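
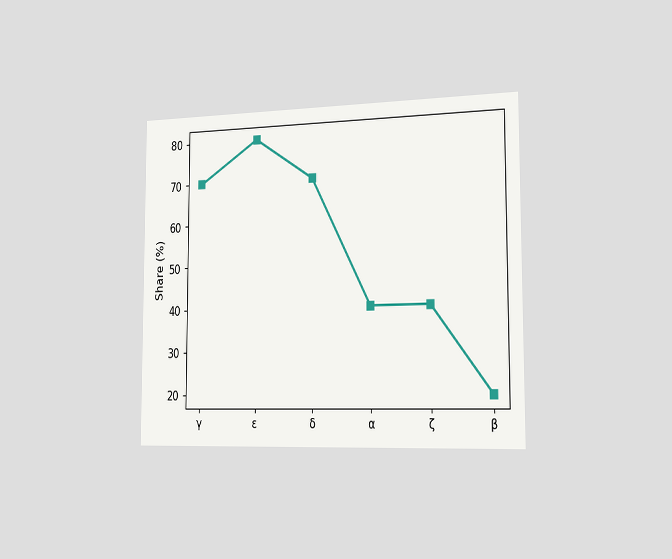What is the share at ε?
80%

The chart is viewed slightly from the right. At ε, the line is at 80%.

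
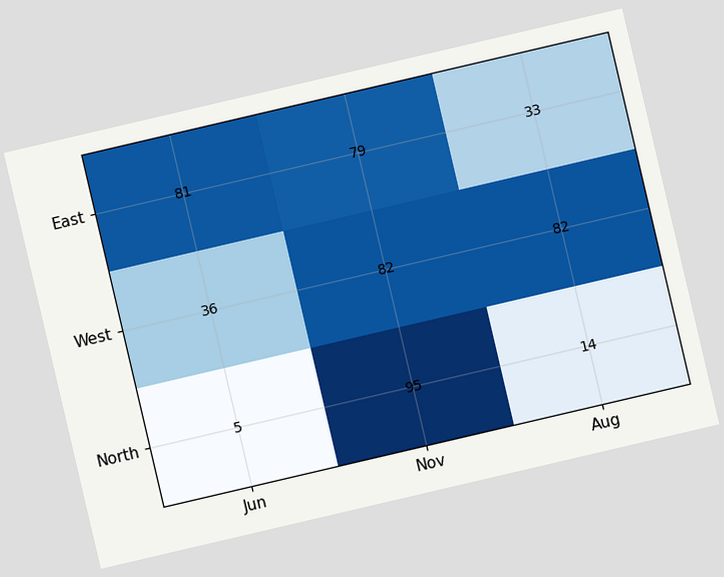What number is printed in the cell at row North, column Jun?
5

The chart is tilted about 13° counter-clockwise. The (North, Jun) cell reads 5.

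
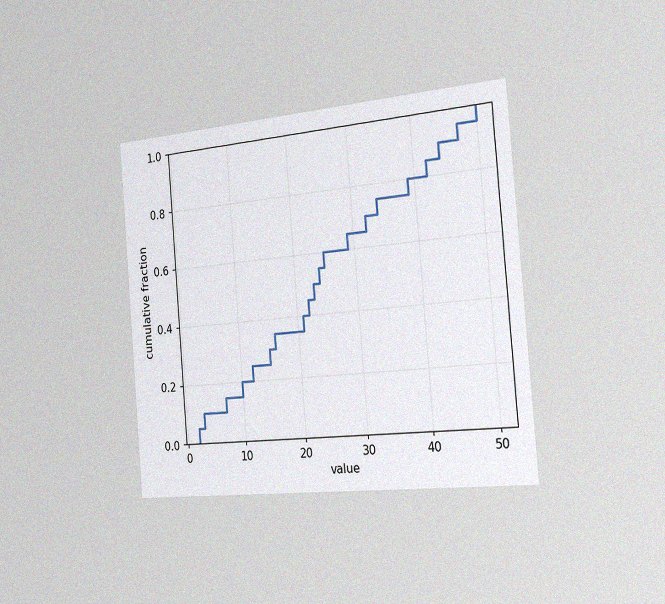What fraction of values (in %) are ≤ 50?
100%

The chart is tilted about 5° counter-clockwise and viewed slightly from the right, with some photo noise. At x=50 the ECDF step is at 100%.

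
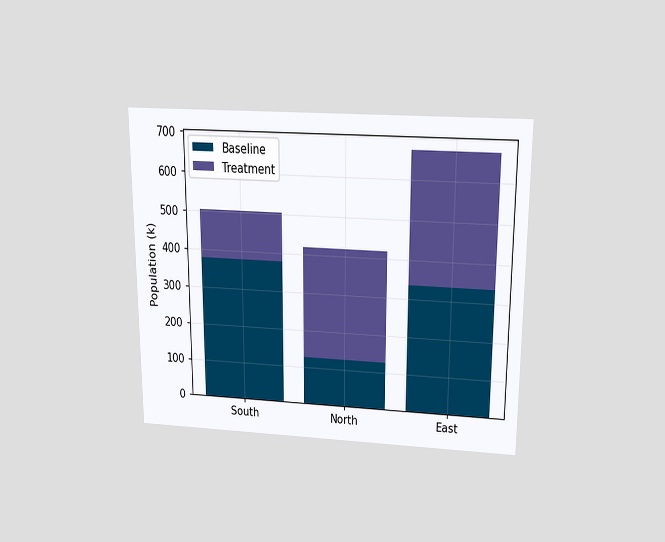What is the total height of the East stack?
672k

The chart is viewed slightly from above. The East stack's top reaches 672k on the y-axis.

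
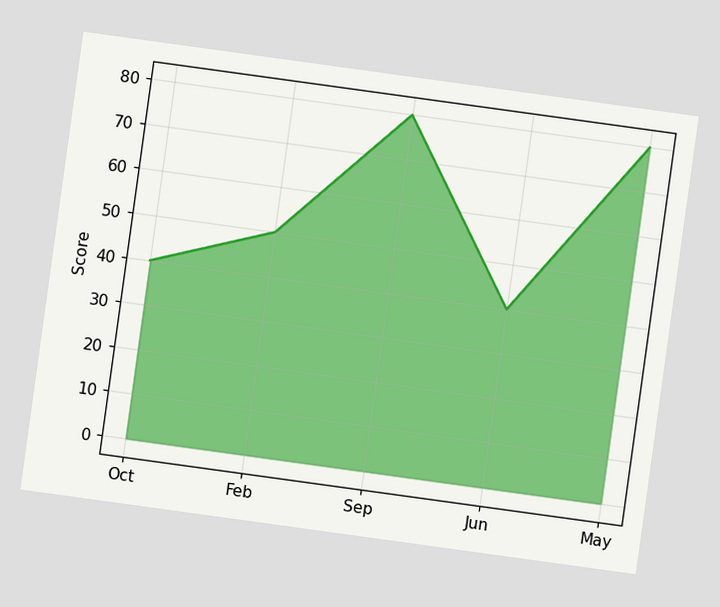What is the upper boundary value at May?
The chart is tilted about 8° clockwise. At May the upper boundary is at 80.

80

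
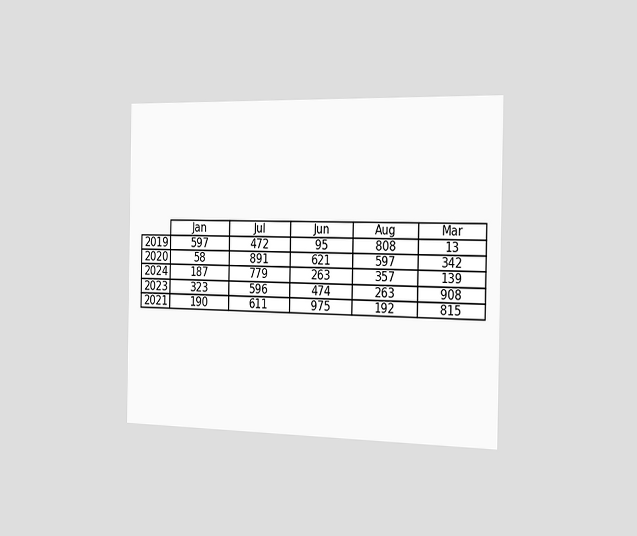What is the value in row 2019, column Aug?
808

The chart is viewed slightly from the right. The (2019, Aug) cell reads 808.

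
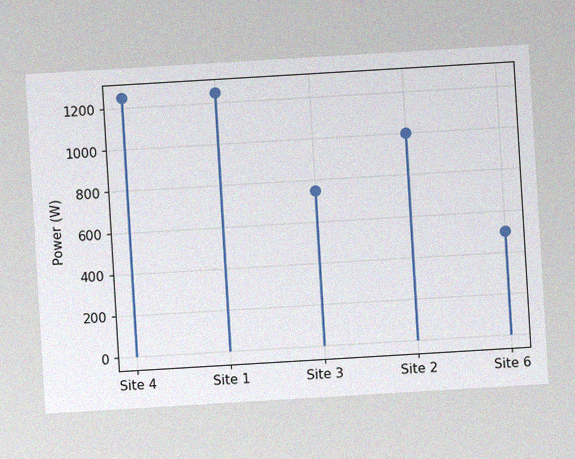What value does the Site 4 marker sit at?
The chart is tilted about 3° counter-clockwise, with some photo noise. The Site 4 marker sits at 1250W.

1250W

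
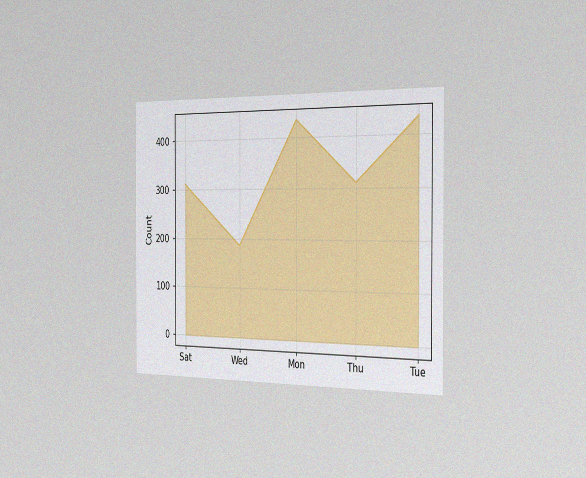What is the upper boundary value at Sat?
310

The chart is viewed slightly from the right, with some photo noise. At Sat the upper boundary is at 310.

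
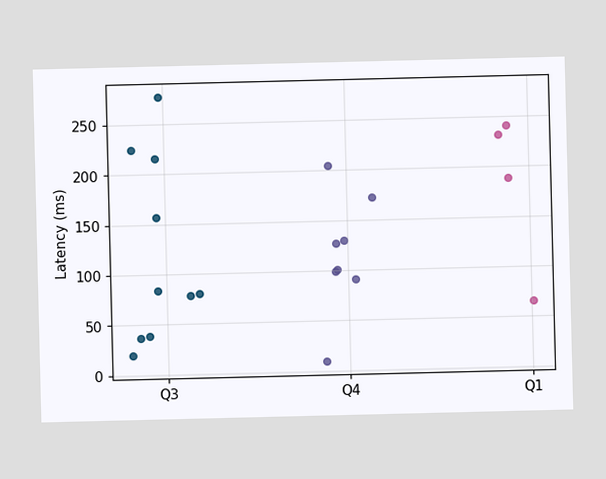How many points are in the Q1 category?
4

Counting the markers in the Q1 column gives 4.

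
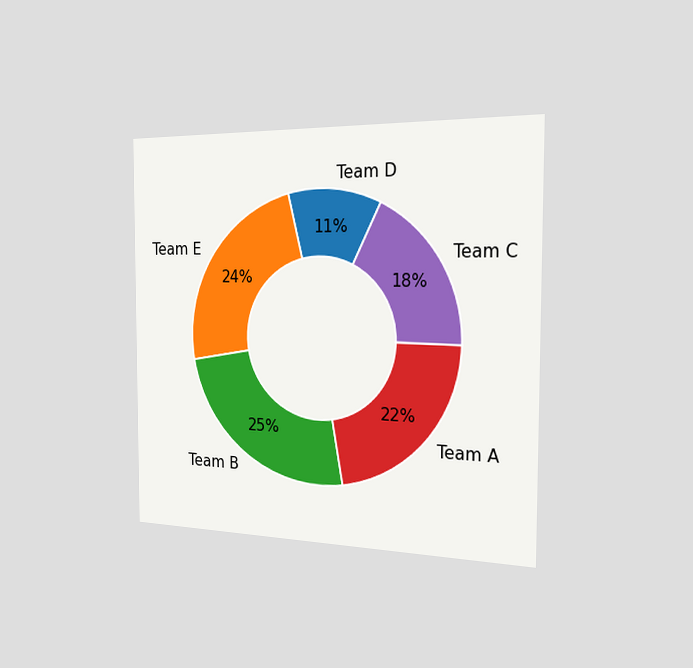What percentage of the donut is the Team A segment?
The chart is viewed slightly from the right. The Team A segment takes up 22% of the ring.

22%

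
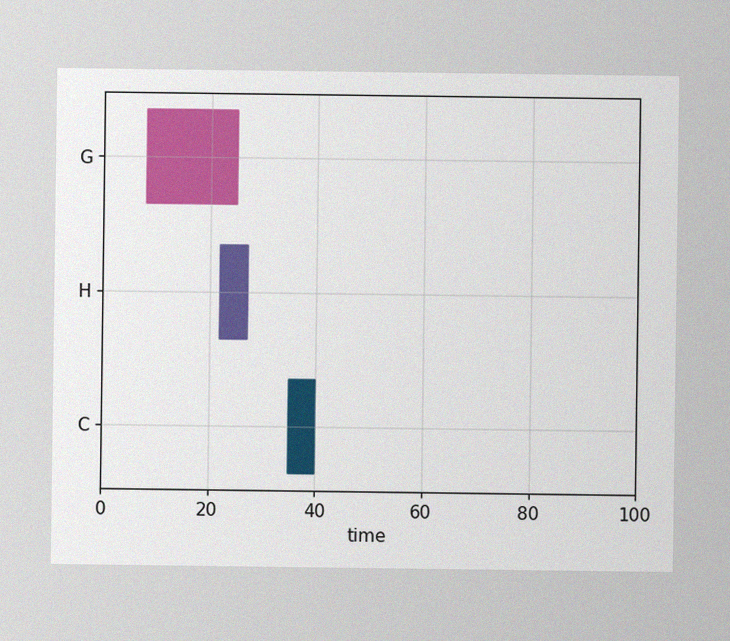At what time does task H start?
22

The image has some photo noise and uneven lighting. The H bar begins at t=22.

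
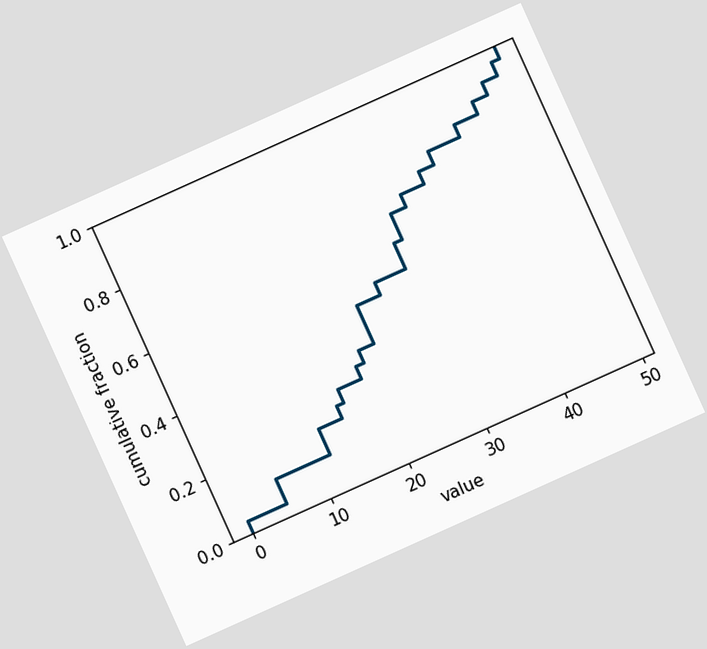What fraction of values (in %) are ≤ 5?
The chart is tilted about 24° counter-clockwise. At x=5 the ECDF step is at 12%.

12%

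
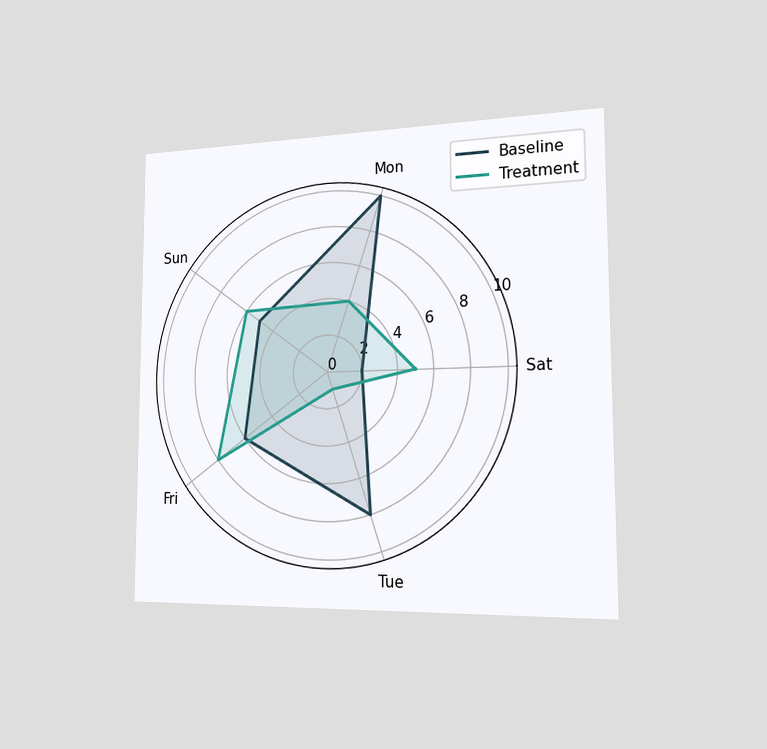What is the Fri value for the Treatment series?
The chart is viewed slightly from the right. On the Fri axis, Treatment reaches 8.

8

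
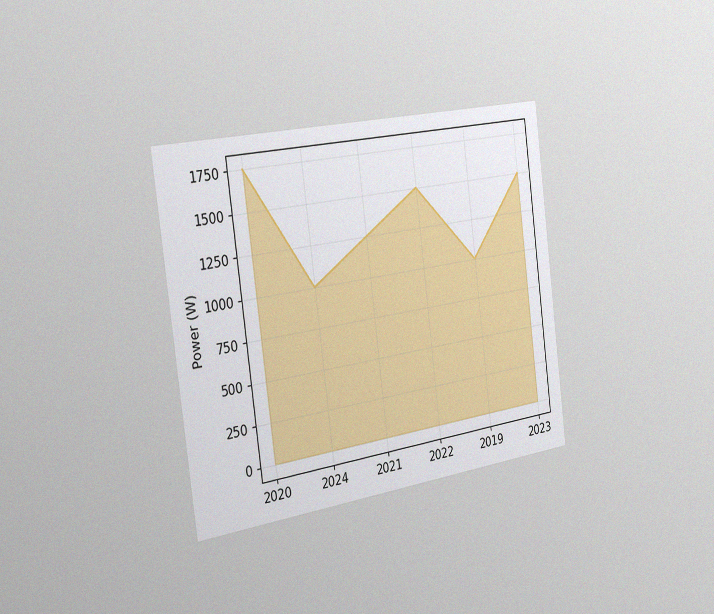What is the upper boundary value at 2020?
1750W

The chart is tilted about 7° counter-clockwise and viewed slightly from the left, with some photo noise. At 2020 the upper boundary is at 1750W.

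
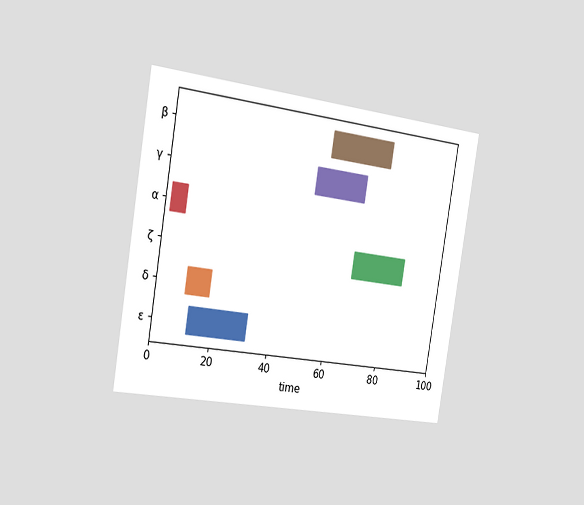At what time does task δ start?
10

The chart is tilted about 9° clockwise and viewed slightly from the left. The δ bar begins at t=10.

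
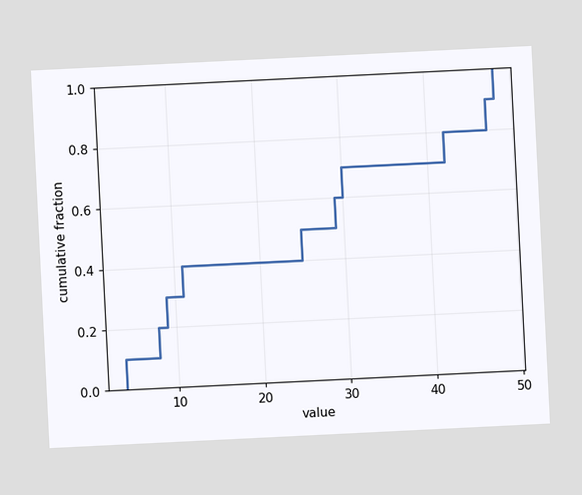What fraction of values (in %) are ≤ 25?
50%

The chart is tilted about 3° counter-clockwise. At x=25 the ECDF step is at 50%.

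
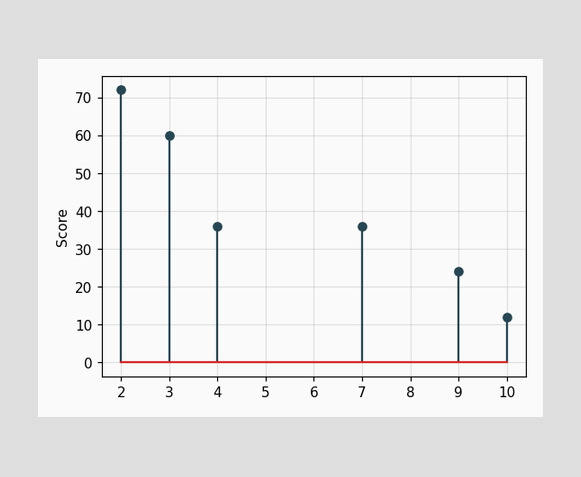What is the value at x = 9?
The stem at x=9 reaches 24.

24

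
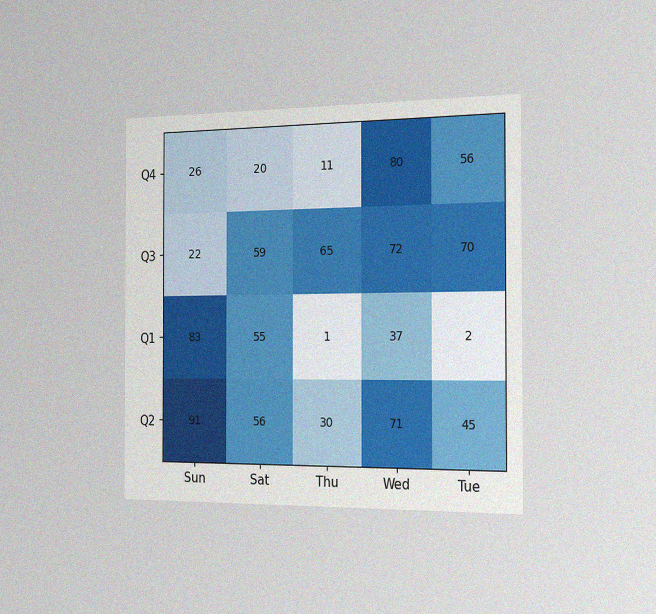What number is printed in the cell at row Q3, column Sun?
The chart is viewed slightly from the right, with some photo noise. The (Q3, Sun) cell reads 22.

22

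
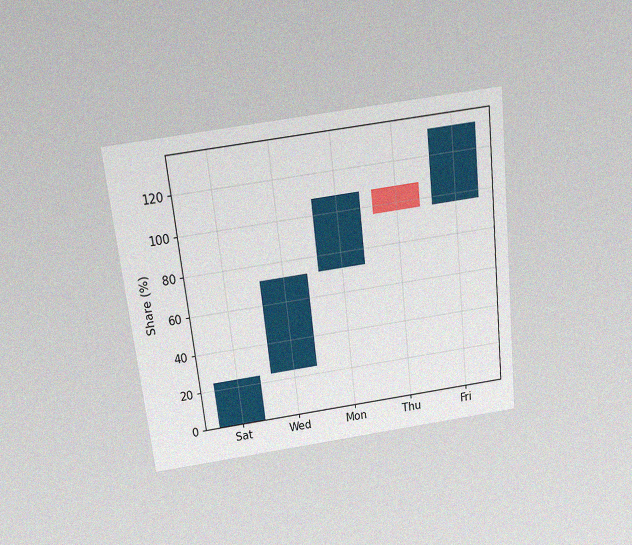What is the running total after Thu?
96%

The chart is tilted about 7° counter-clockwise and viewed slightly from above, with some photo noise. After Thu the running total reaches 96%.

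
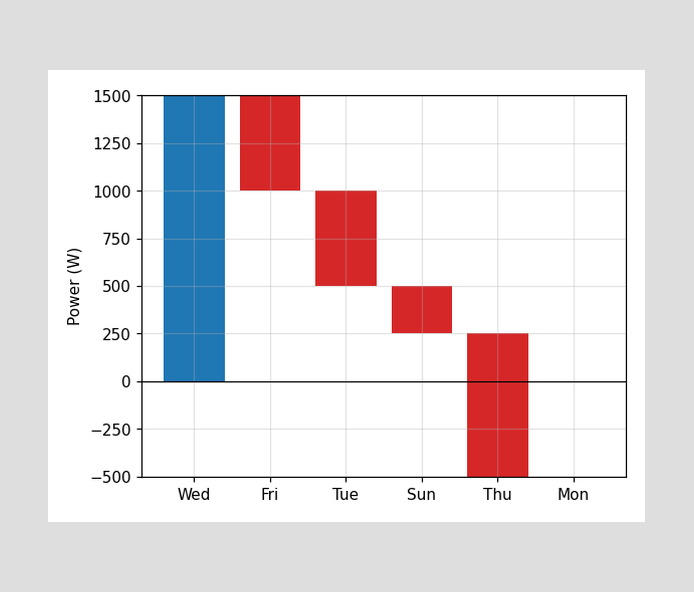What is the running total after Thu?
-500W

After Thu the running total reaches -500W.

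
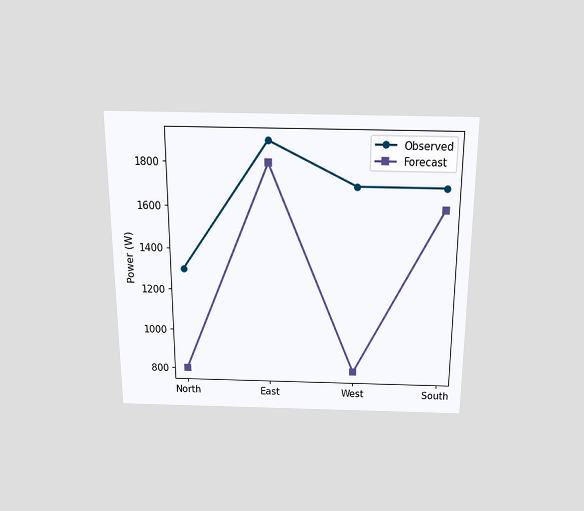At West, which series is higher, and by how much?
The chart is viewed slightly from above. At West, Observed sits above the other line by 900W.

Observed, by 900W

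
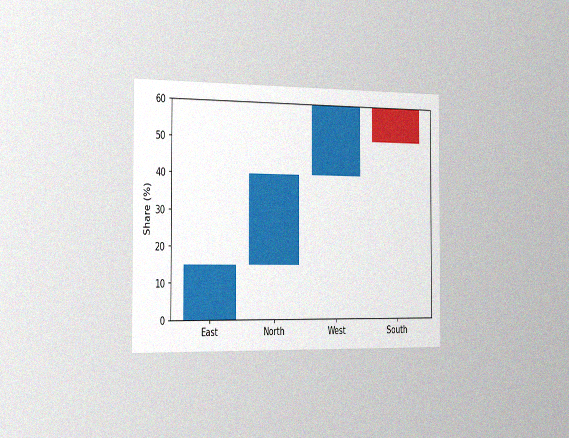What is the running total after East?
The chart is viewed slightly from the left, with some photo noise. After East the running total reaches 15%.

15%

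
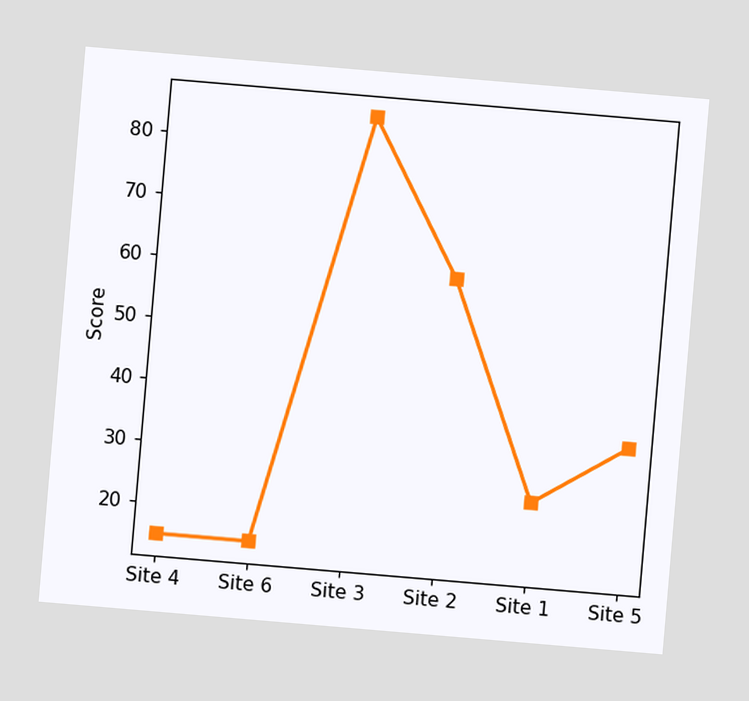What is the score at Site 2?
60

The chart is tilted about 5° clockwise. At Site 2, the line is at 60.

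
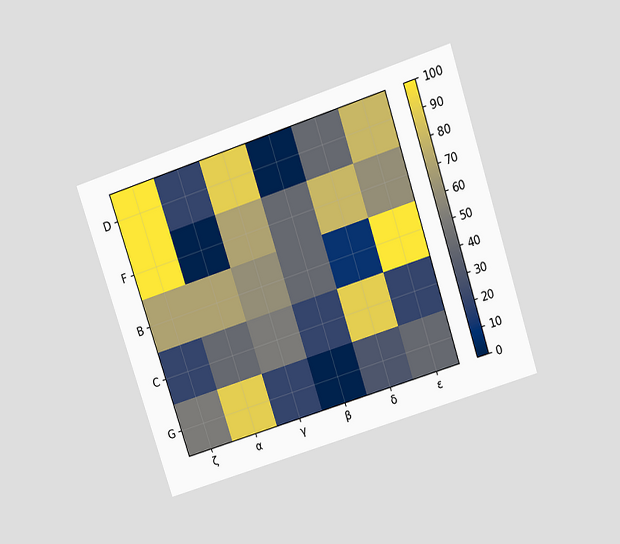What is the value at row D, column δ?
The chart is tilted about 18° counter-clockwise and viewed slightly from above. Matching cell (D, δ) against the colorbar gives 40.

40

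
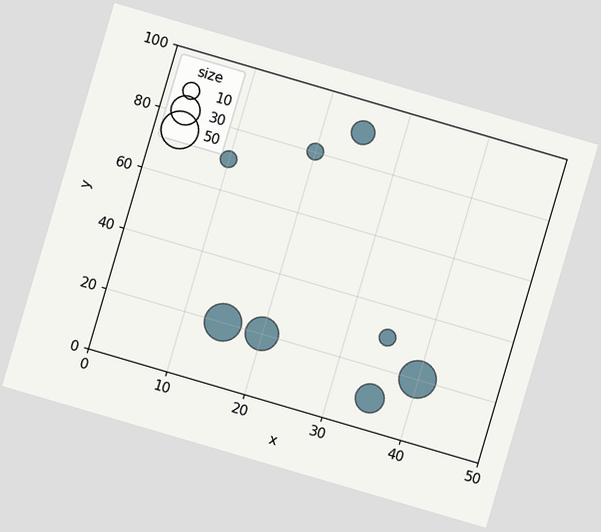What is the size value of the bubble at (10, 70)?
The chart is tilted about 16° clockwise. Matching the bubble at (10, 70) against the size legend gives 10.

10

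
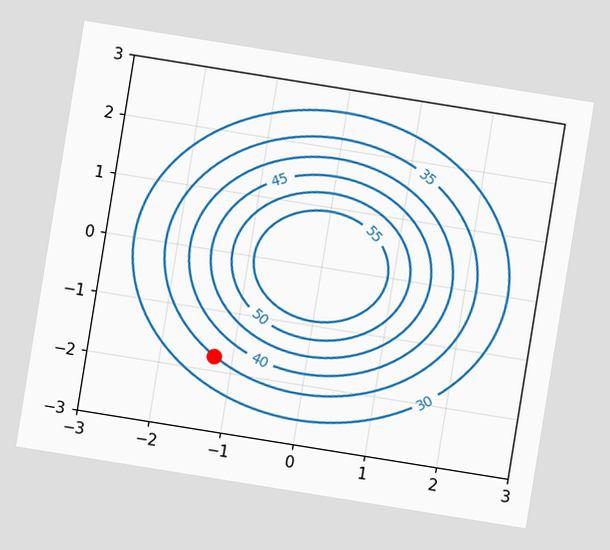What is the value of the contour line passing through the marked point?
The chart is tilted about 9° clockwise. The marked point sits on the contour labelled 35.

35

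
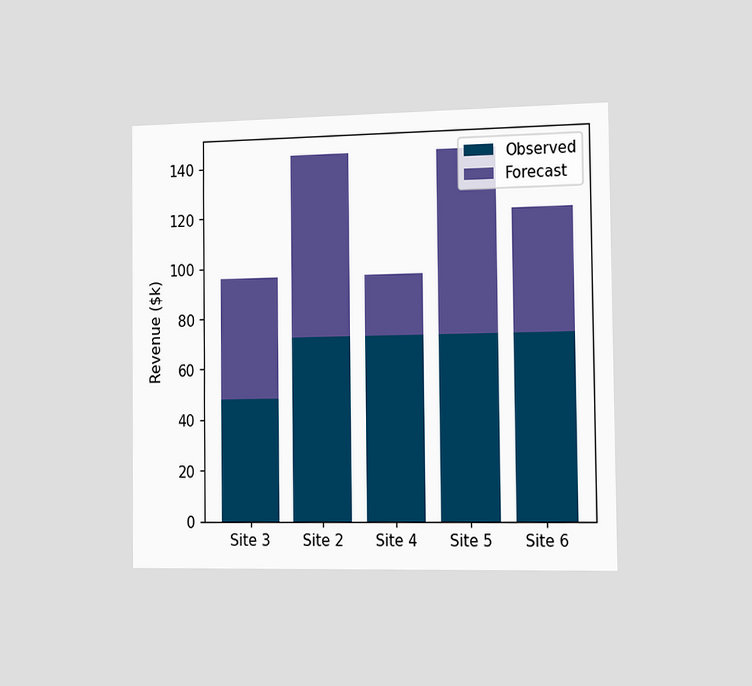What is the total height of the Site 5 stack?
The chart is viewed slightly from the right. The Site 5 stack's top reaches $144k on the y-axis.

$144k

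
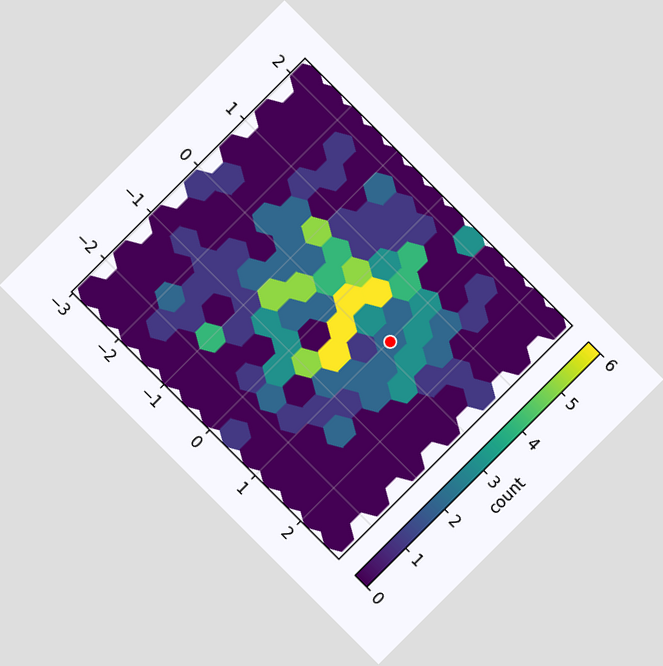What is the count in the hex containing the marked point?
2

The chart is tilted about 45° clockwise. The marked hex reads 2 on the colorbar.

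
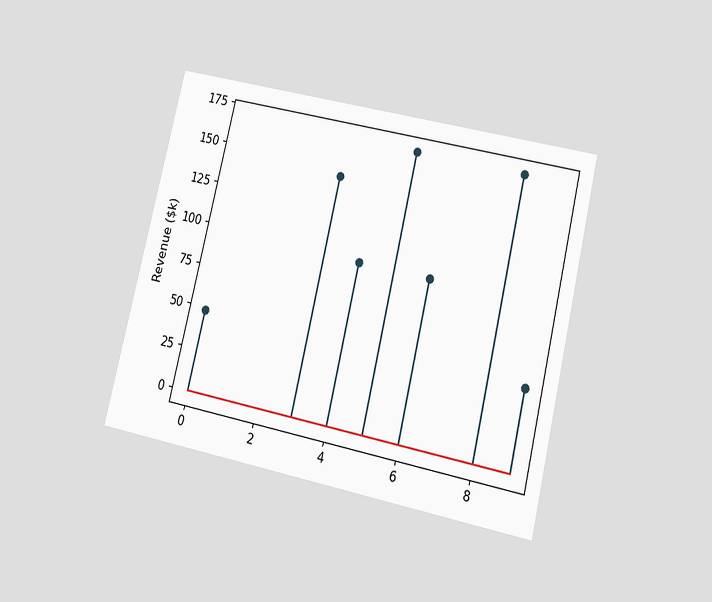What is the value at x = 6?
The chart is tilted about 13° clockwise and viewed slightly from below. The stem at x=6 reaches $96k.

$96k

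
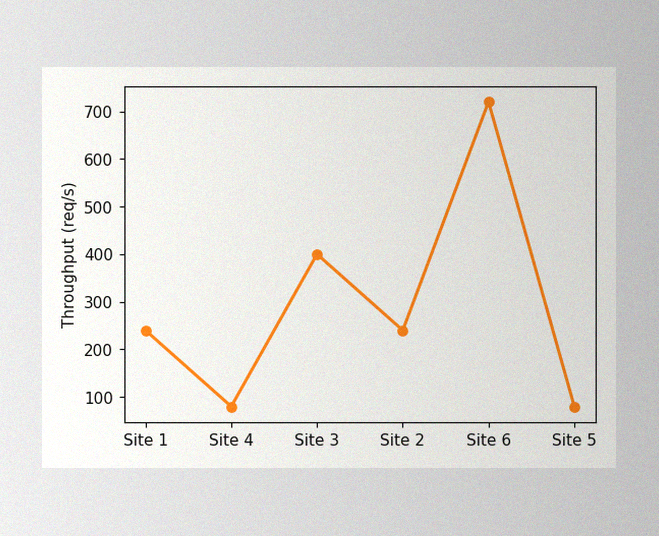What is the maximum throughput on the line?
720req/s

The image has some photo noise and uneven lighting. The highest point is at Site 6, and reading across to the y-axis gives 720req/s.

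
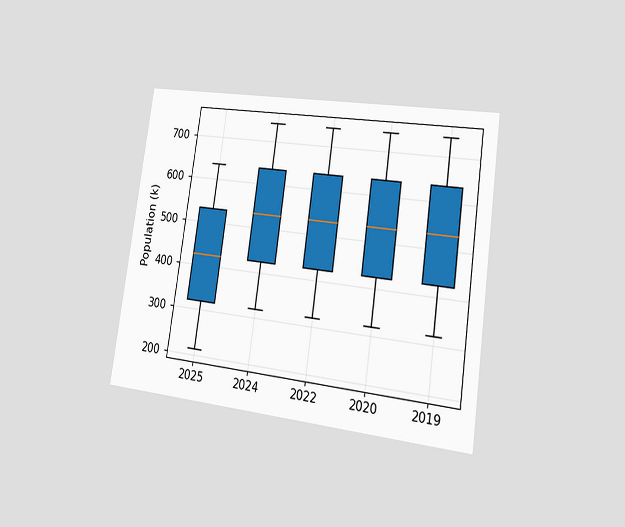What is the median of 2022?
530k

The chart is tilted about 8° clockwise and viewed slightly from the right. The median line in the 2022 box sits at 530k.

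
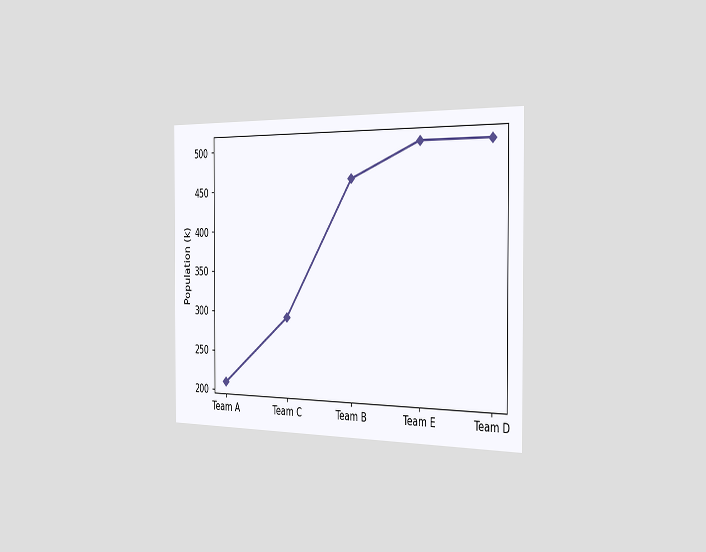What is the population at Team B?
462k

The chart is viewed slightly from the right. At Team B, the line is at 462k.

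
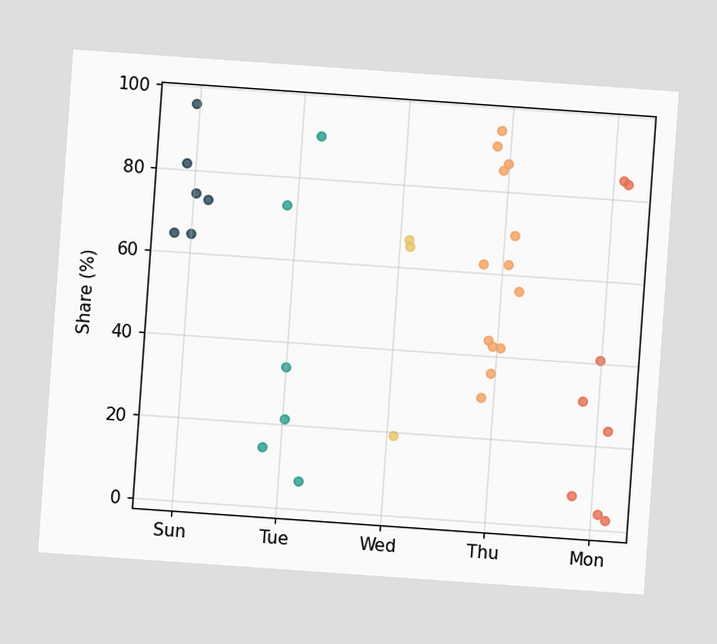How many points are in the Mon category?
8

The chart is tilted about 4° clockwise. Counting the markers in the Mon column gives 8.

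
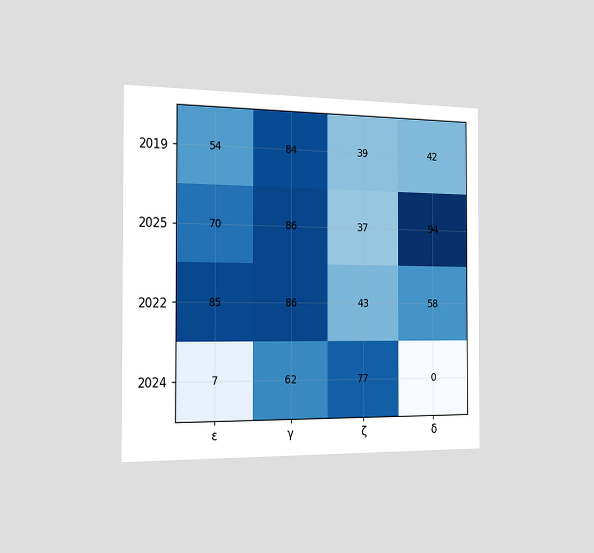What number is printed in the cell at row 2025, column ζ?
The chart is viewed slightly from the left. The (2025, ζ) cell reads 37.

37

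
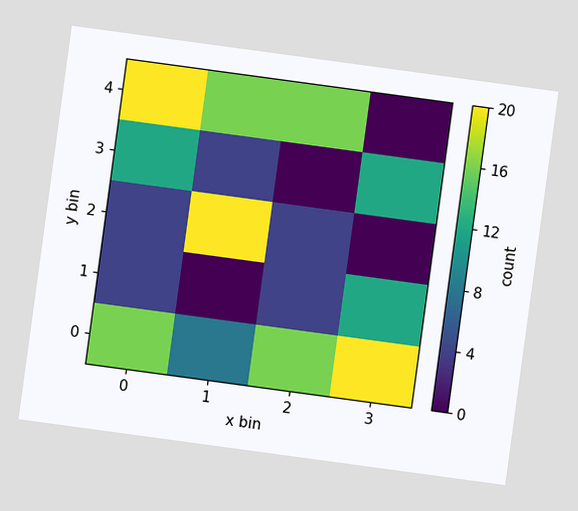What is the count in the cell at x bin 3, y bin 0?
The chart is tilted about 8° clockwise. Matching the cell (3, 0) against the colorbar gives 20.

20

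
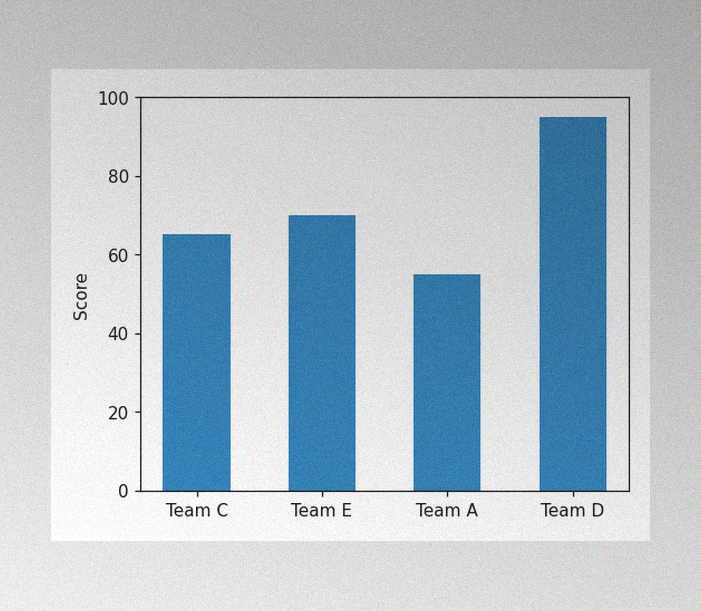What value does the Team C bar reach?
65

The image has some photo noise and uneven lighting. Reading along the chart's y-axis, the Team C bar reaches 65.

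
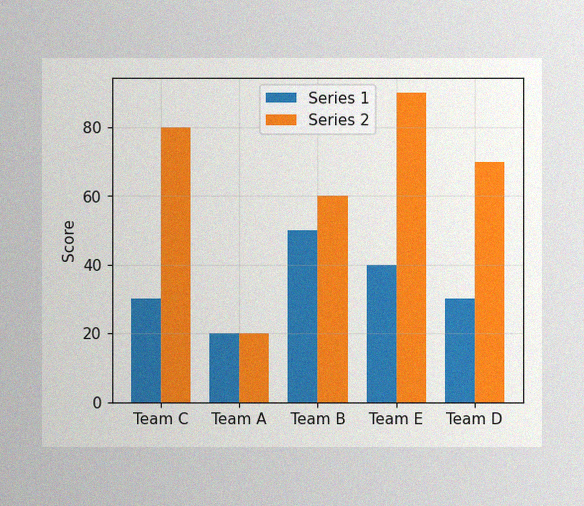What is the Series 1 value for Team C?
30

The image has some photo noise and uneven lighting. The Series 1 bar at Team C reaches 30 on the y-axis.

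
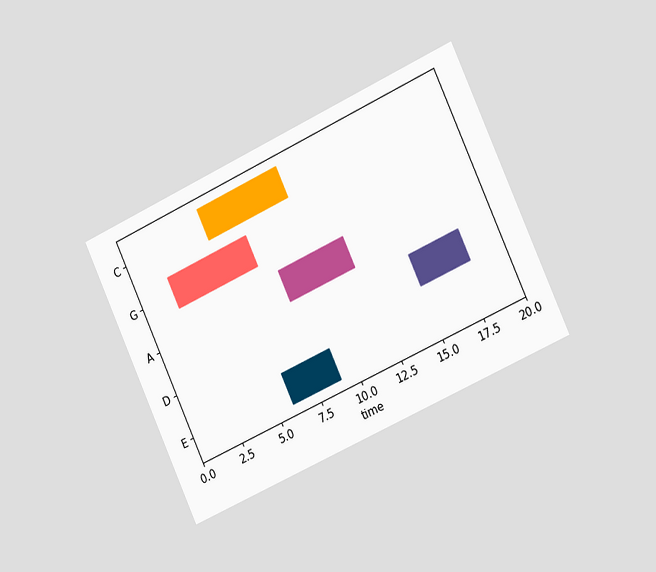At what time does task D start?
The chart is tilted about 25° counter-clockwise and viewed slightly from the right. The D bar begins at t=15.

15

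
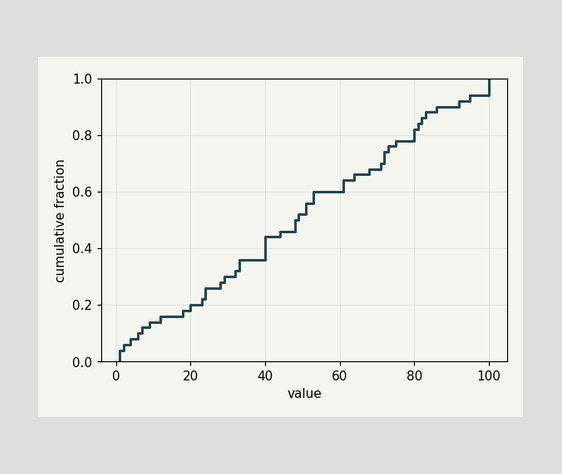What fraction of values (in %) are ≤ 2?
6%

At x=2 the ECDF step is at 6%.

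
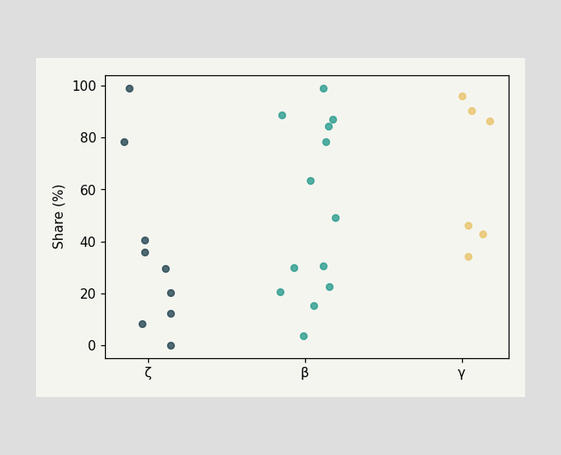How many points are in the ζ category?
Counting the markers in the ζ column gives 9.

9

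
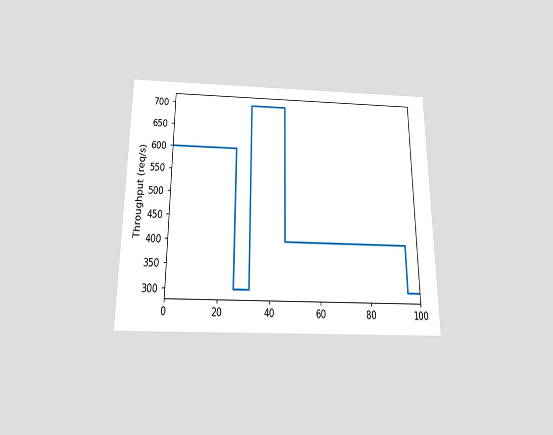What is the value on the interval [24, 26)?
600req/s

The chart is viewed slightly from below. On [24, 26) the step sits at 600req/s.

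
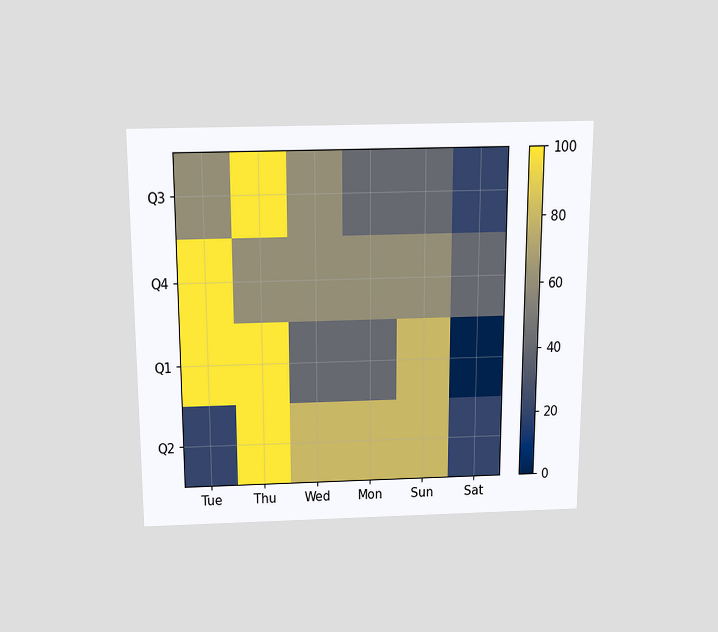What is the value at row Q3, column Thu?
100

The chart is viewed slightly from above. Matching cell (Q3, Thu) against the colorbar gives 100.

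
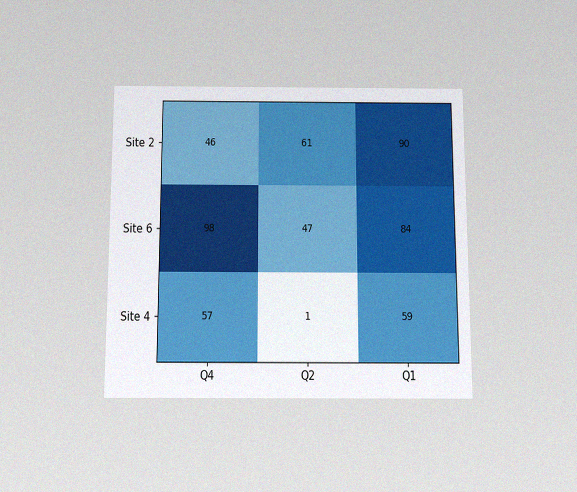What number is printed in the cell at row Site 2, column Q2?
The chart is viewed slightly from below, with some photo noise. The (Site 2, Q2) cell reads 61.

61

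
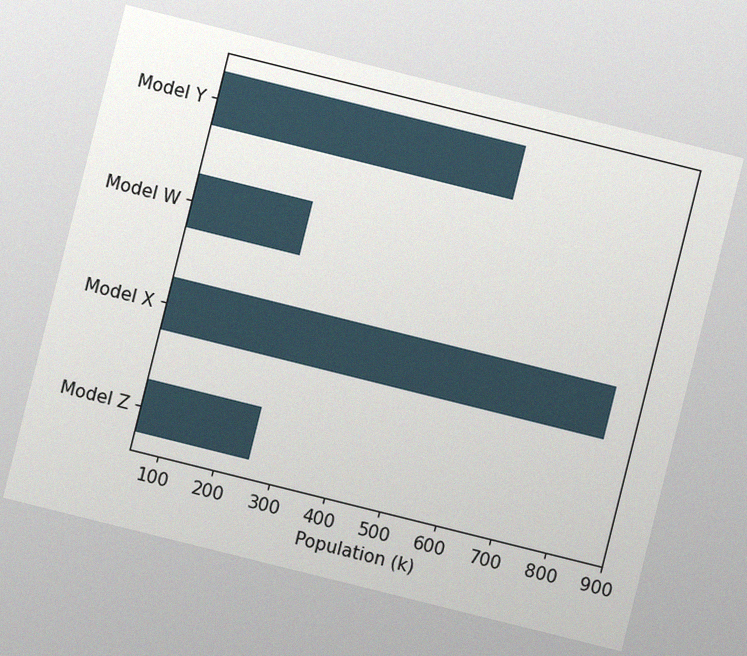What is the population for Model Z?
255k

The chart is tilted about 14° clockwise, with some photo noise. Reading along the chart's x-axis, the Model Z bar reaches 255k.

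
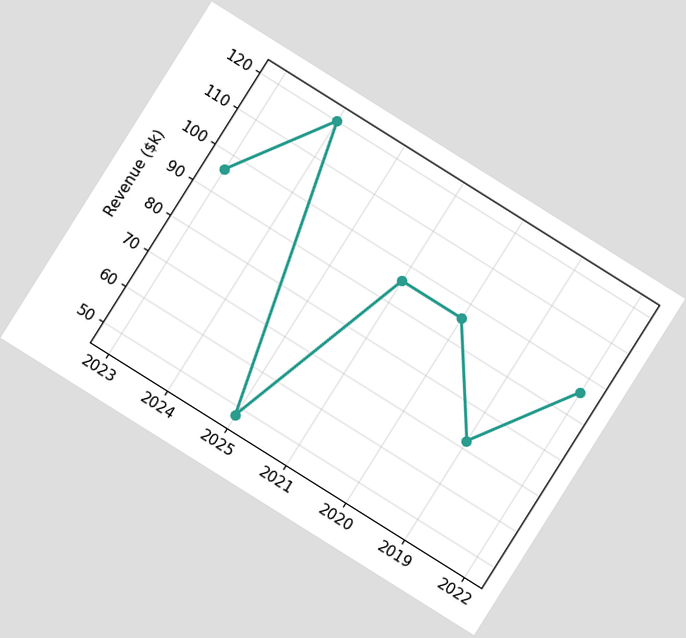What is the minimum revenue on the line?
$48k

The chart is tilted about 32° clockwise. The lowest point is at 2025, and reading across to the y-axis gives $48k.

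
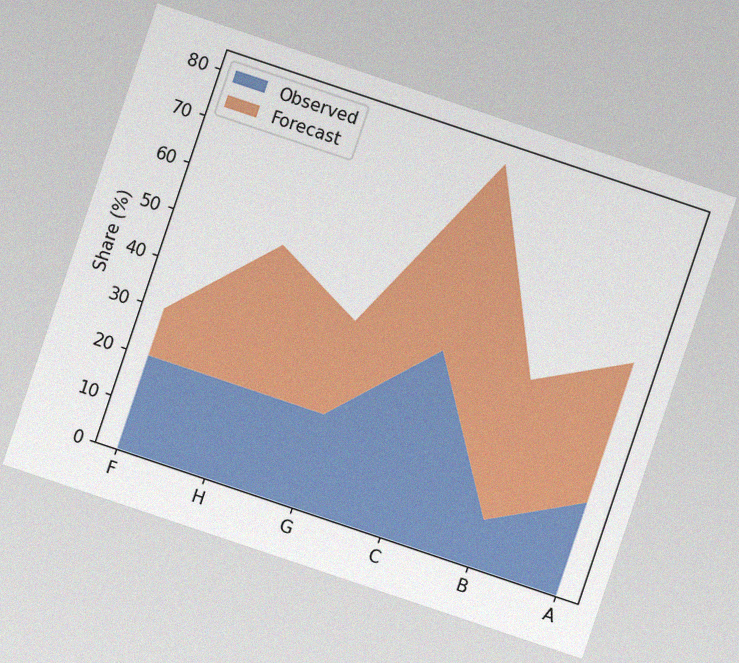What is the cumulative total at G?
40%

The chart is tilted about 19° clockwise, with some photo noise. The stacked total at G reaches 40%.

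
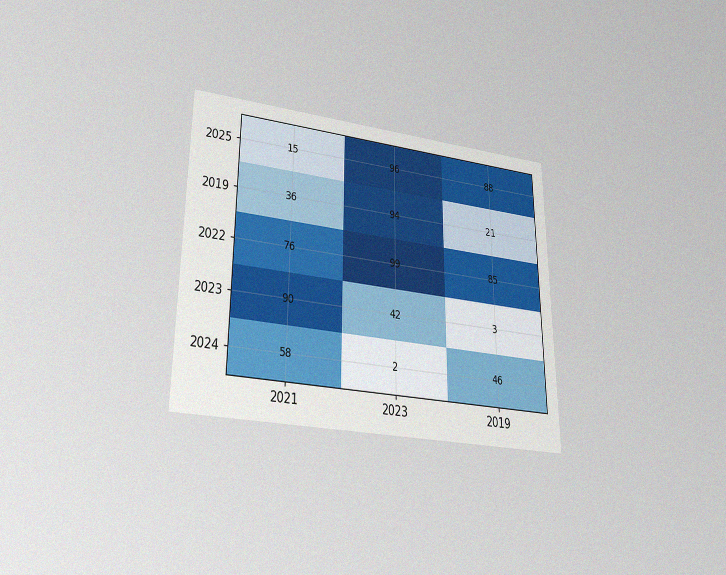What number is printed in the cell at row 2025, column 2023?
96

The chart is viewed slightly from below, with some photo noise. The (2025, 2023) cell reads 96.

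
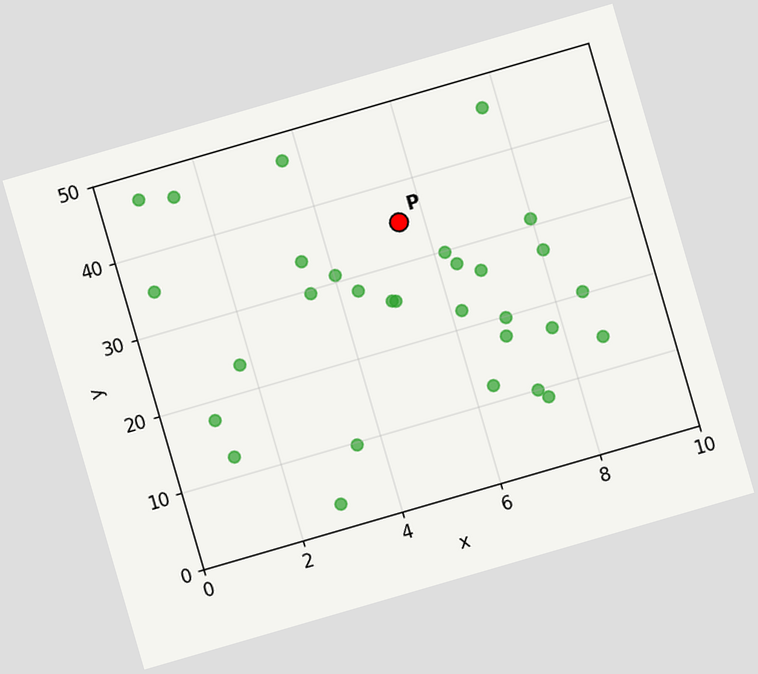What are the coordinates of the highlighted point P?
(5.5, 35)

The chart is tilted about 16° counter-clockwise. Following the gridlines from P to each axis, P sits at (5.5, 35).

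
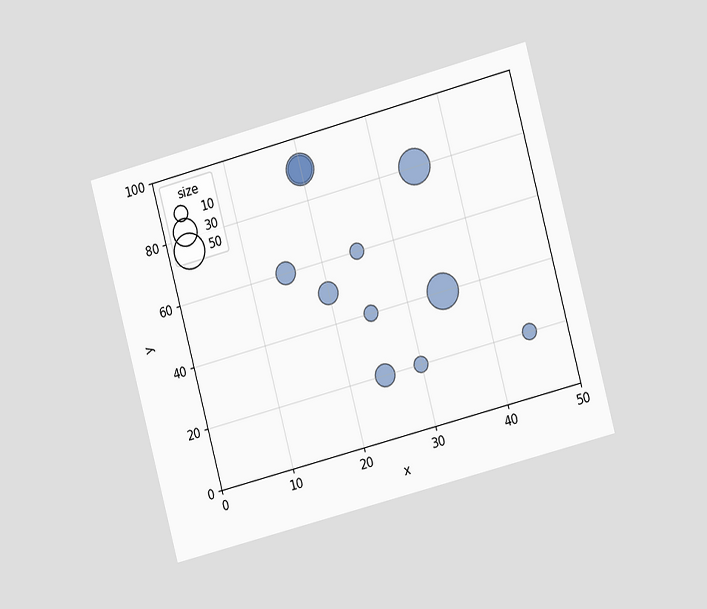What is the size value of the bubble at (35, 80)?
The chart is tilted about 15° counter-clockwise and viewed at a slight angle. Matching the bubble at (35, 80) against the size legend gives 50.

50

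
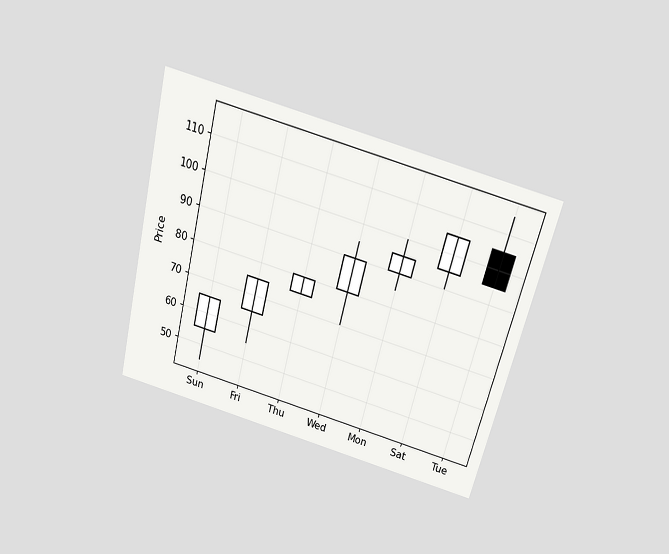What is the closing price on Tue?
95

The chart is tilted about 14° clockwise and viewed slightly from above. The Tue candle closes at 95.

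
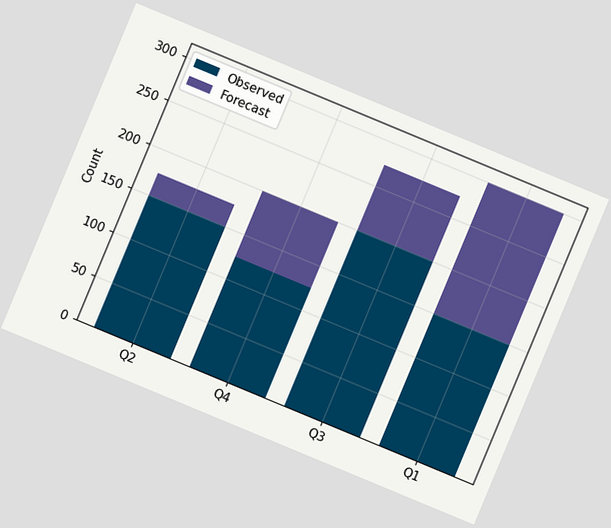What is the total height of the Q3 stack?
275

The chart is tilted about 23° clockwise. The Q3 stack's top reaches 275 on the y-axis.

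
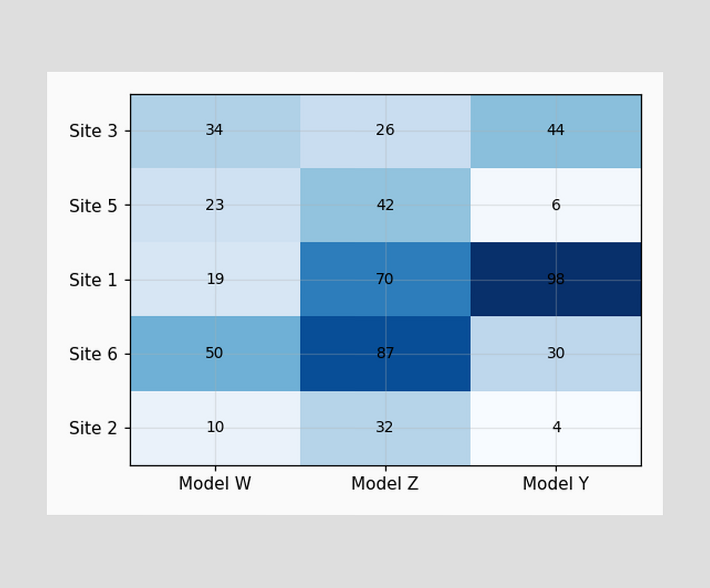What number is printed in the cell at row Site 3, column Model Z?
The (Site 3, Model Z) cell reads 26.

26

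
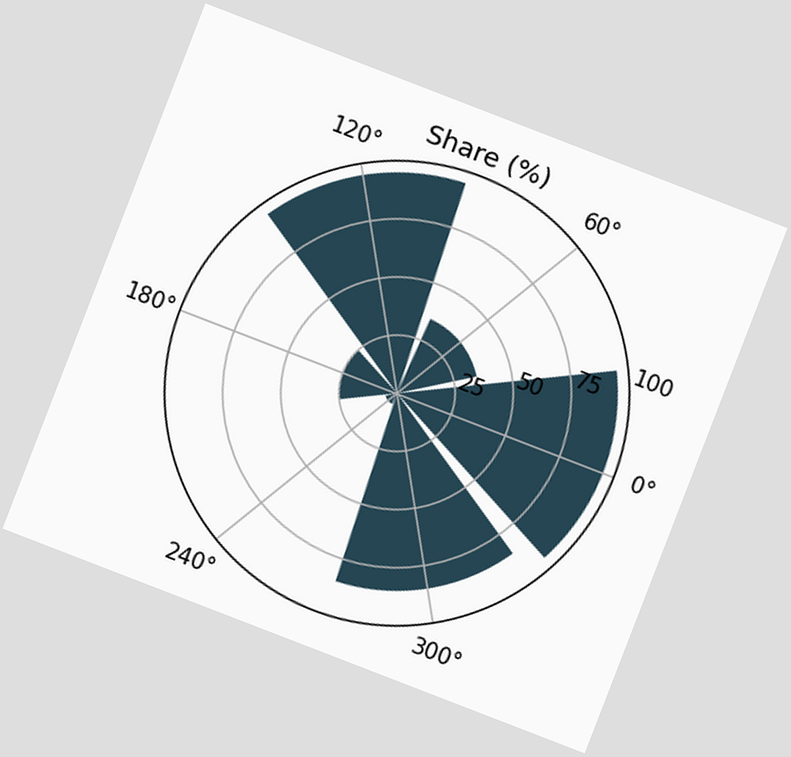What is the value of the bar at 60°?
35%

The chart is tilted about 21° clockwise. The bar at 60° reaches 35% on the radial axis.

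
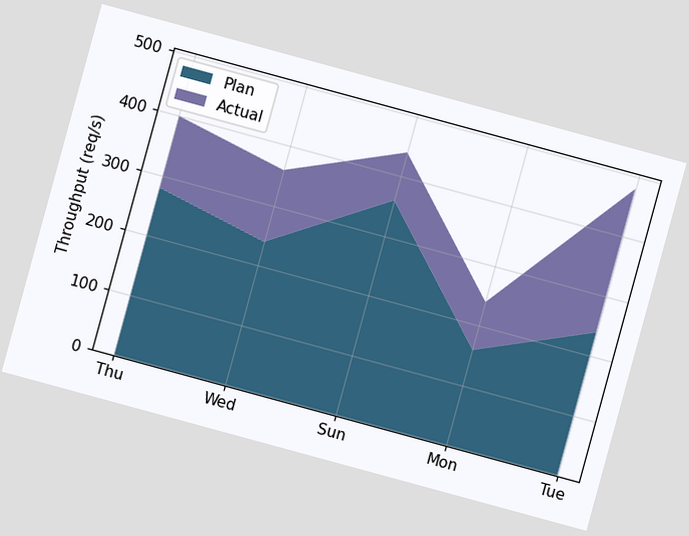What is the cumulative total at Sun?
The chart is tilted about 15° clockwise. The stacked total at Sun reaches 440req/s.

440req/s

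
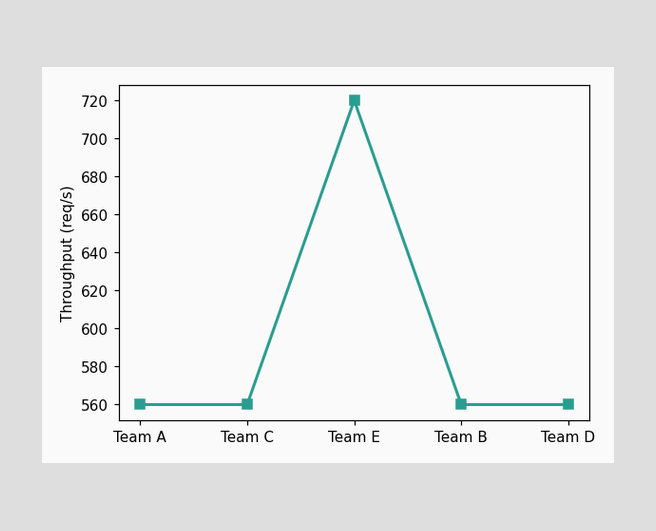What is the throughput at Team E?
At Team E, the line is at 720req/s.

720req/s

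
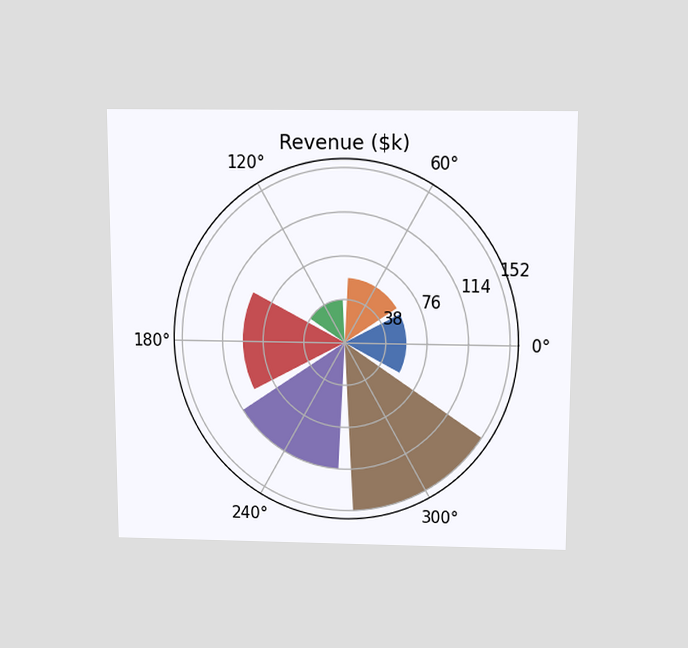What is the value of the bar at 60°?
$57k

The chart is viewed slightly from above. The bar at 60° reaches $57k on the radial axis.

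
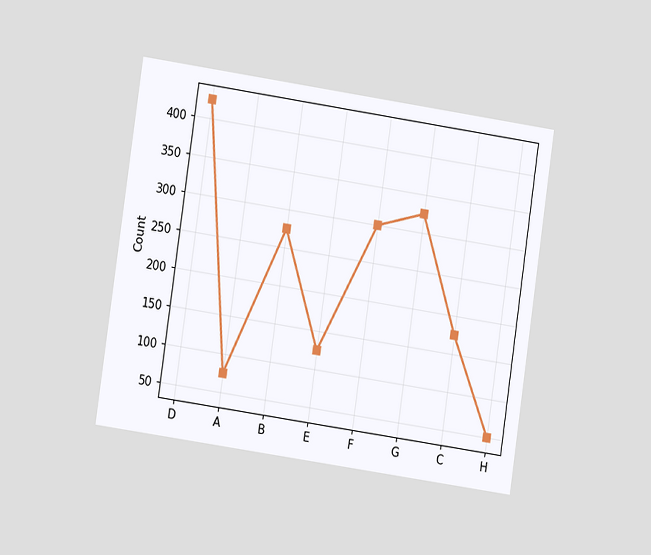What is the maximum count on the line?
425

The chart is tilted about 8° clockwise and viewed at a slight angle. The highest point is at D, and reading across to the y-axis gives 425.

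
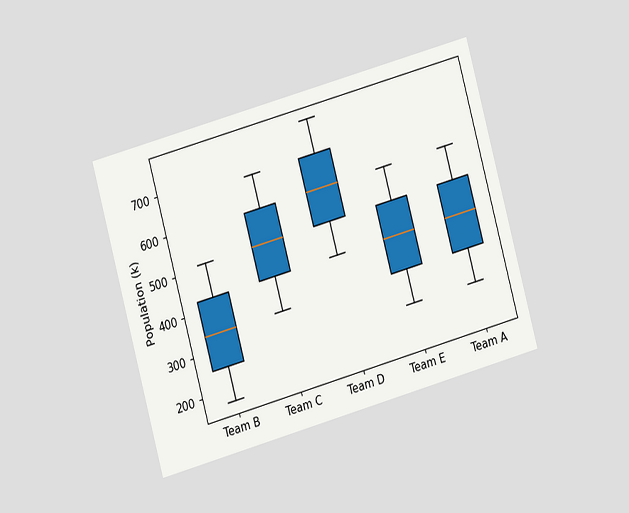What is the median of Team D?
The chart is tilted about 15° counter-clockwise and viewed at a slight angle. The median line in the Team D box sits at 595k.

595k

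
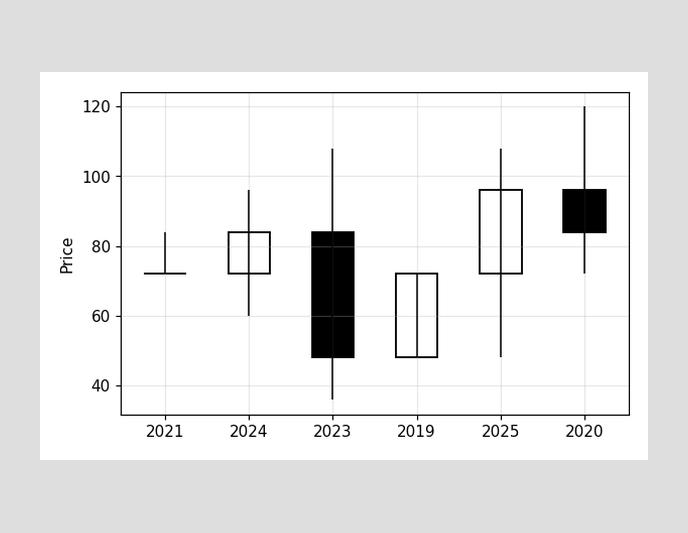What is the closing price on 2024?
The 2024 candle closes at 84.

84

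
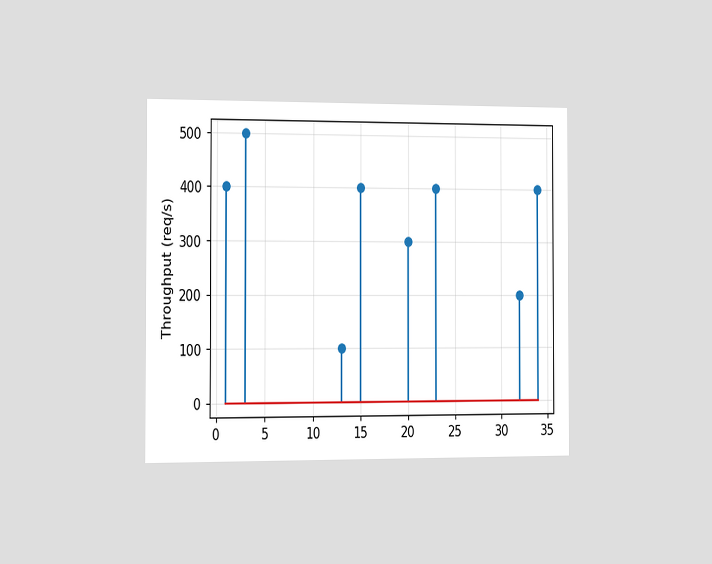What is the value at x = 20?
The chart is viewed slightly from the left. The stem at x=20 reaches 300req/s.

300req/s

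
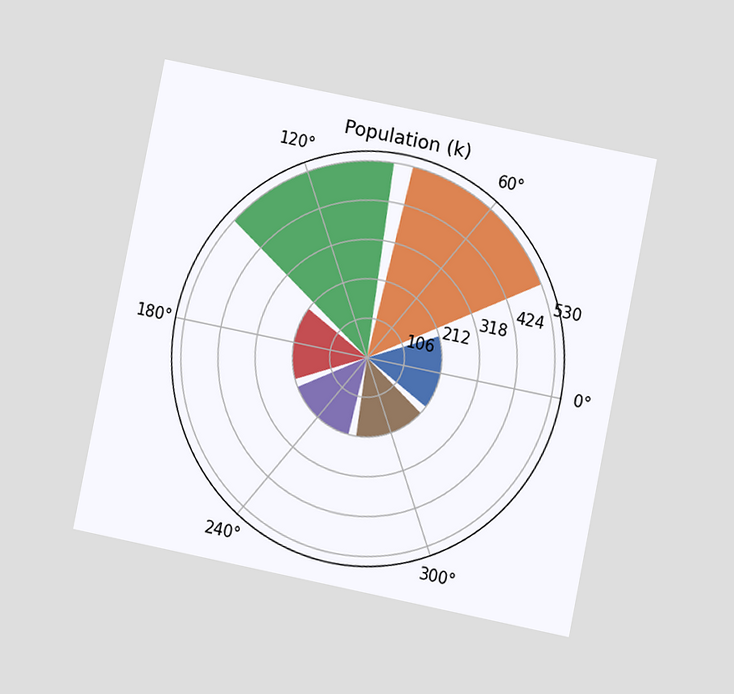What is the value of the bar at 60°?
The chart is tilted about 11° clockwise and viewed at a slight angle. The bar at 60° reaches 530k on the radial axis.

530k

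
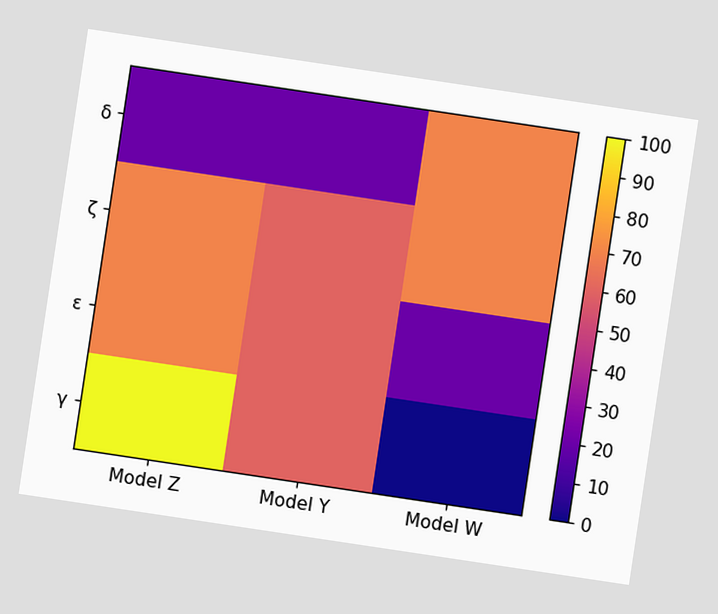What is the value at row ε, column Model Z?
The chart is tilted about 9° clockwise. Matching cell (ε, Model Z) against the colorbar gives 70.

70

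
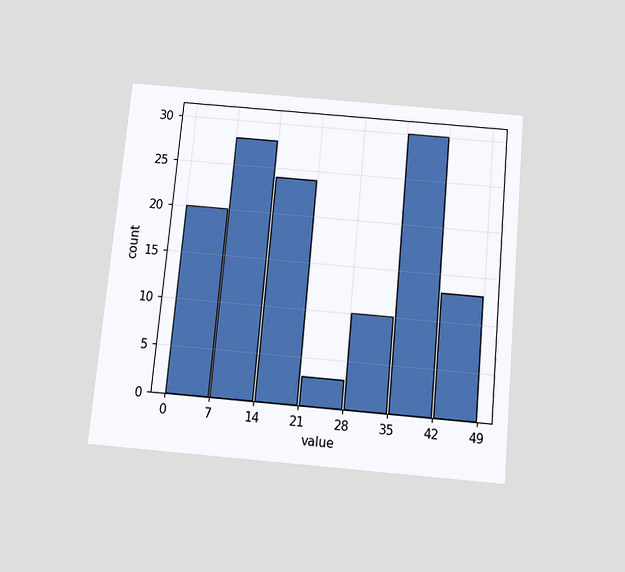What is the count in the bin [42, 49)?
The chart is tilted about 5° clockwise and viewed slightly from below. The [42, 49) bin has height 13.

13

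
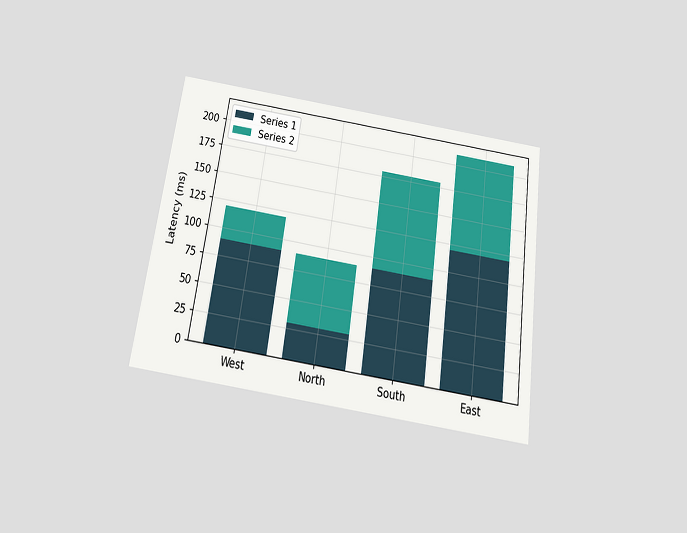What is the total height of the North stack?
90ms

The chart is tilted about 8° clockwise and viewed slightly from below. The North stack's top reaches 90ms on the y-axis.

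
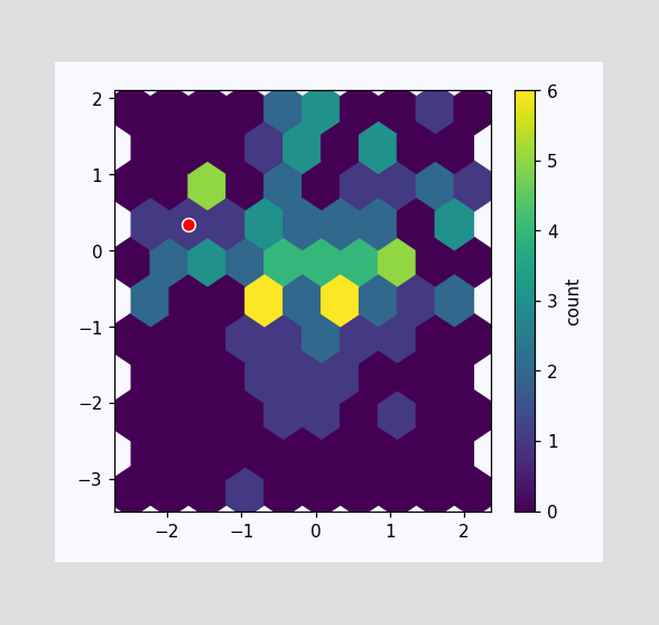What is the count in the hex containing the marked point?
1

The marked hex reads 1 on the colorbar.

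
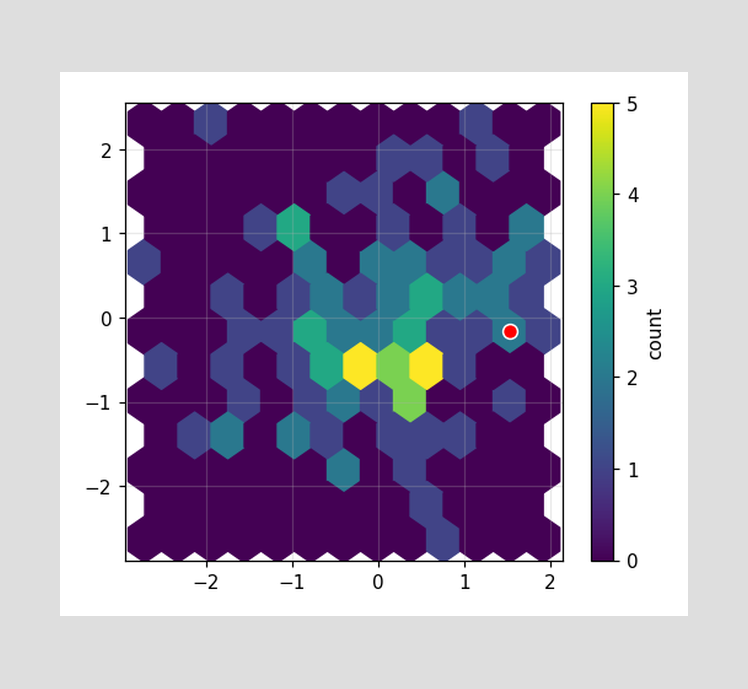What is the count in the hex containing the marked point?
2

The marked hex reads 2 on the colorbar.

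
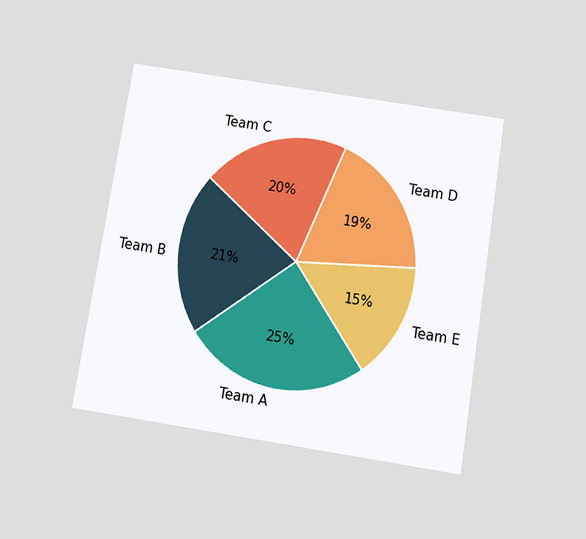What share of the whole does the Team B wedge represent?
21%

The chart is tilted about 9° clockwise and viewed slightly from below. The Team B slice takes up 21% of the pie.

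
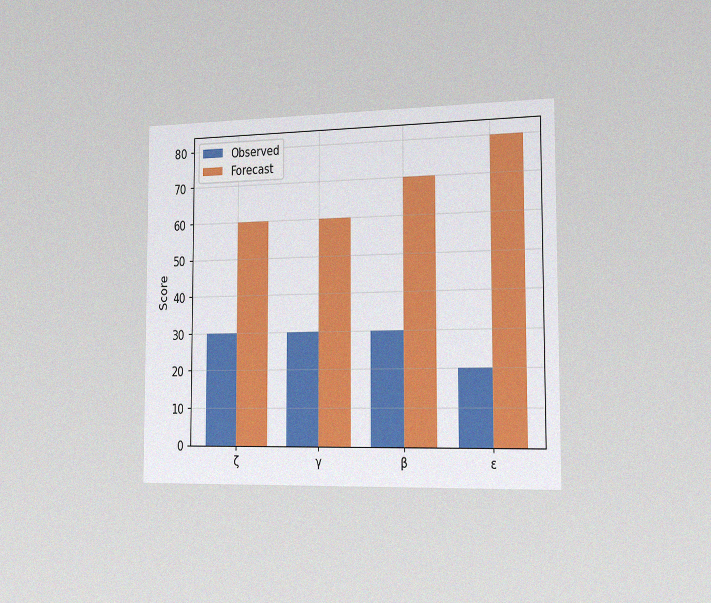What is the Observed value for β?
30

The chart is viewed slightly from the right, with some photo noise. The Observed bar at β reaches 30 on the y-axis.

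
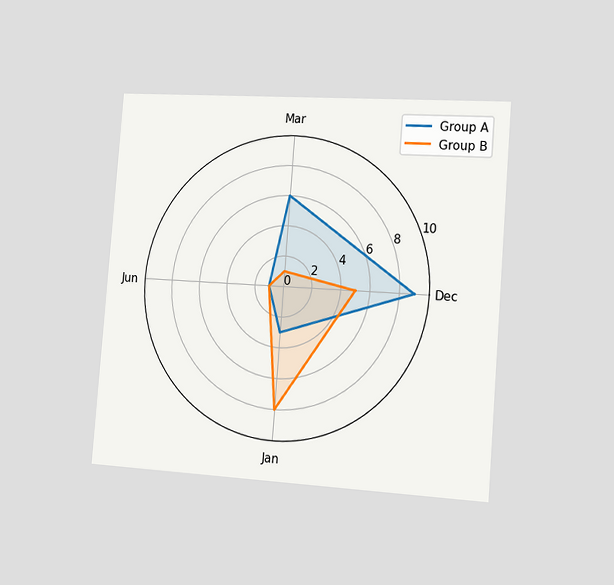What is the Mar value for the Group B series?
1

The chart is tilted about 4° clockwise and viewed slightly from the right. On the Mar axis, Group B reaches 1.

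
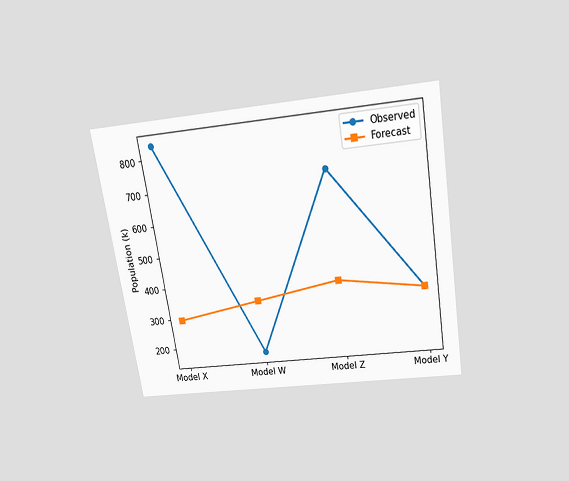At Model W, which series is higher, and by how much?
The chart is tilted about 9° counter-clockwise and viewed slightly from above. At Model W, Forecast sits above the other line by 168k.

Forecast, by 168k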